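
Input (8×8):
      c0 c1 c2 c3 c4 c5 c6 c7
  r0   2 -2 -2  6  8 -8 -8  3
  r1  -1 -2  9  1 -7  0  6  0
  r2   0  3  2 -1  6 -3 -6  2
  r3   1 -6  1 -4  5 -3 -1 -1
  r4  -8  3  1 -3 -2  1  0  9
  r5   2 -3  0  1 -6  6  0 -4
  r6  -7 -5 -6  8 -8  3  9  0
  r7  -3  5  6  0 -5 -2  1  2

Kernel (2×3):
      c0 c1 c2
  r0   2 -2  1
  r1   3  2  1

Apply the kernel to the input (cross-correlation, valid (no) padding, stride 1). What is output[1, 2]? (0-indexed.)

The receptive field on the input at this output position is [9 1 -7 / 2 -1 6]. Elementwise product with the kernel and sum: 9·2 + 1·-2 + -7·1 + 2·3 + -1·2 + 6·1.

19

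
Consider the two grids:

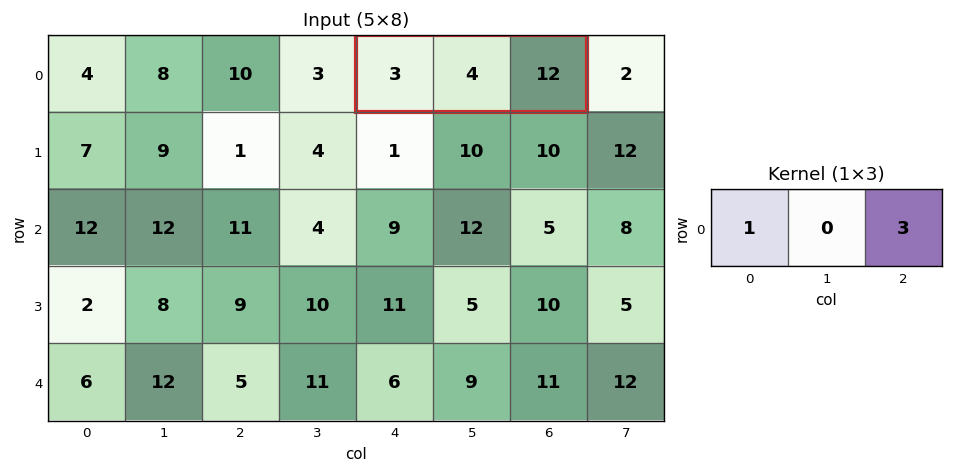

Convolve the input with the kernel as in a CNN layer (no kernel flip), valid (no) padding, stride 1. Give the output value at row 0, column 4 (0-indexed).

39

The receptive field on the input at this output position is [3 4 12]. Elementwise product with the kernel and sum: 3·1 + 12·3.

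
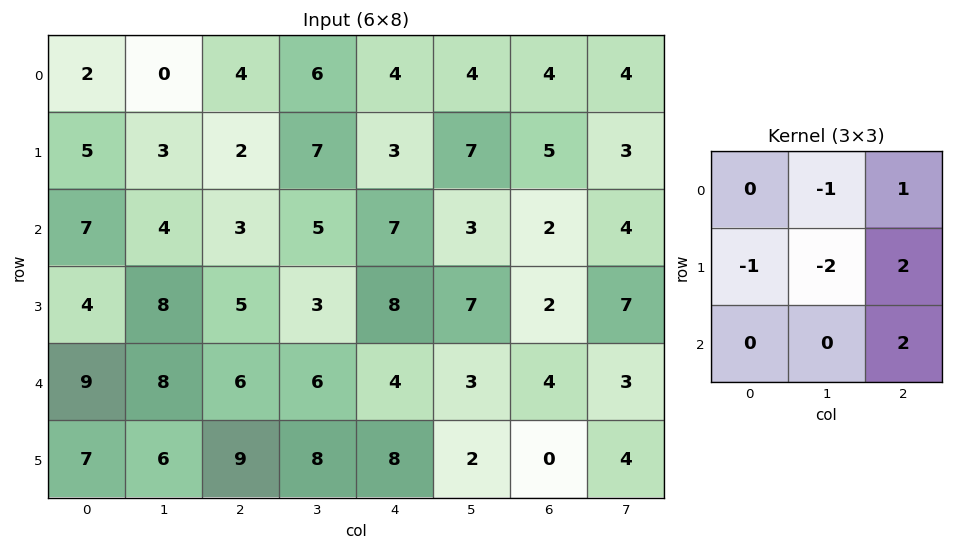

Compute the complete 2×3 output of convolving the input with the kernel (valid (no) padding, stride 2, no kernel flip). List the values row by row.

3 2 -3
1 15 -11

Output[0,0]: The receptive field on the input at this output position is [2 0 4 / 5 3 2 / 7 4 3]. Elementwise product with the kernel and sum: 0·-1 + 4·1 + 5·-1 + 3·-2 + 2·2 + 3·2.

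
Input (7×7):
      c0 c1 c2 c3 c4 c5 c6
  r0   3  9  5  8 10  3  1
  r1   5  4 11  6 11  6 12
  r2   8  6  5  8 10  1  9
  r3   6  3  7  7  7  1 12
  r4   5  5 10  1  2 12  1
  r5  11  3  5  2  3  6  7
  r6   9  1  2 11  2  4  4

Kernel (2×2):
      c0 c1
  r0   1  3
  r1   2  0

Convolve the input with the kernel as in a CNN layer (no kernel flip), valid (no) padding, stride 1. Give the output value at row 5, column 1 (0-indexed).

20

The receptive field on the input at this output position is [3 5 / 1 2]. Elementwise product with the kernel and sum: 3·1 + 5·3 + 1·2.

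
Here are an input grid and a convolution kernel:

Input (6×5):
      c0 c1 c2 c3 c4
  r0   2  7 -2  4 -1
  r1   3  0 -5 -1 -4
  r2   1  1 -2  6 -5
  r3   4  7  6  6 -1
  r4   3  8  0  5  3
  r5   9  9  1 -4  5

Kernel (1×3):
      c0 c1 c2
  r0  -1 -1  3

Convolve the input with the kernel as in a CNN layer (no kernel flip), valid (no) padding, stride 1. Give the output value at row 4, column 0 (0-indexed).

The receptive field on the input at this output position is [3 8 0]. Elementwise product with the kernel and sum: 3·-1 + 8·-1 + 0·3.

-11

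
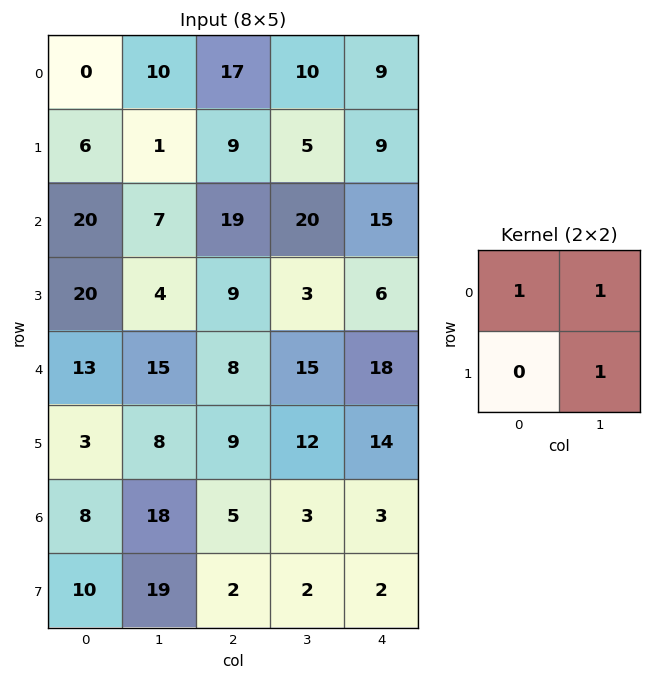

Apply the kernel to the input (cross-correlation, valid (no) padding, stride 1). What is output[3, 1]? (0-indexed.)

The receptive field on the input at this output position is [4 9 / 15 8]. Elementwise product with the kernel and sum: 4·1 + 9·1 + 8·1.

21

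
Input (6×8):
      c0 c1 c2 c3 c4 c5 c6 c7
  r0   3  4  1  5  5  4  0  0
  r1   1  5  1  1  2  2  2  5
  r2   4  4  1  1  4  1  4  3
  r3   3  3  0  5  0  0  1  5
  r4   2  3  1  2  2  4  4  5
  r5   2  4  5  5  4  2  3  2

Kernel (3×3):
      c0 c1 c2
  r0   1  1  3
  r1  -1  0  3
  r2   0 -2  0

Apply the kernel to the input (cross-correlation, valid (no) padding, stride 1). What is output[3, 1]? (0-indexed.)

The receptive field on the input at this output position is [3 0 5 / 3 1 2 / 4 5 5]. Elementwise product with the kernel and sum: 3·1 + 0·1 + 5·3 + 3·-1 + 2·3 + 5·-2.

11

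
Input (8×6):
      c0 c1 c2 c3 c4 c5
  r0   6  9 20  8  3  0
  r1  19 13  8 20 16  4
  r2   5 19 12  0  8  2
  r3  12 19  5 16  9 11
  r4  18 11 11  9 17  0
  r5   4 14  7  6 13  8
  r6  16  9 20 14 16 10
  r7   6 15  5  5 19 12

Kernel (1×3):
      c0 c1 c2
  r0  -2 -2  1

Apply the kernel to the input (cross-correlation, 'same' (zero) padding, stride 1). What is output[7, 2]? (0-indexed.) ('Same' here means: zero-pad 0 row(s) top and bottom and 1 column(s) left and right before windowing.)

The receptive field on the zero-padded input at this output position is [15 5 5]. Elementwise product with the kernel and sum: 15·-2 + 5·-2 + 5·1.

-35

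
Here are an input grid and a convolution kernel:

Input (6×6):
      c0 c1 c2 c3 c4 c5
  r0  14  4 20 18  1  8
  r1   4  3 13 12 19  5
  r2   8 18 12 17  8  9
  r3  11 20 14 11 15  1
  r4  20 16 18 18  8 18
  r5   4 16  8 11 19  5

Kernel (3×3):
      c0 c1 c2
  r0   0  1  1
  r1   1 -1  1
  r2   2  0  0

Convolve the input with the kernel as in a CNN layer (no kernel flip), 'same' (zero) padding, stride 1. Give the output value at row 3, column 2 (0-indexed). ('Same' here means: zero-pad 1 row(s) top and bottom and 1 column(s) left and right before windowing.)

The receptive field on the zero-padded input at this output position is [18 12 17 / 20 14 11 / 16 18 18]. Elementwise product with the kernel and sum: 12·1 + 17·1 + 20·1 + 14·-1 + 11·1 + 16·2.

78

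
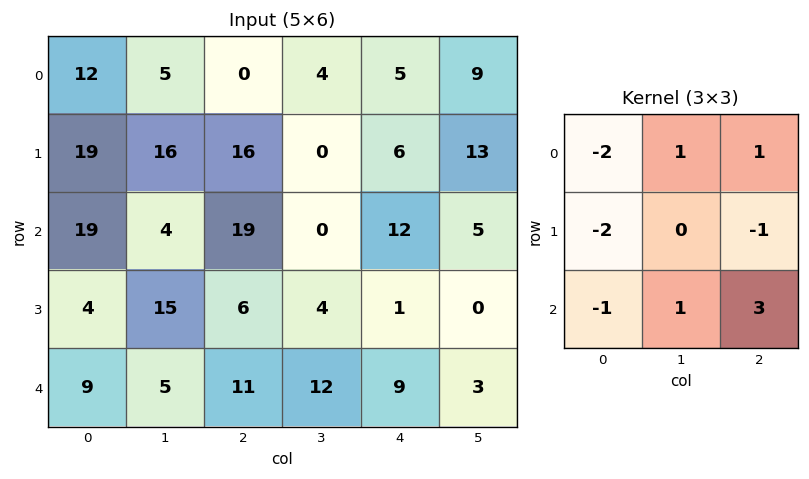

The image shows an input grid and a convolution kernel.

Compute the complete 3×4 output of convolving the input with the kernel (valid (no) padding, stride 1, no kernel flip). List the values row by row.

-31 -23 -12 20
-34 -21 -75 11
0 19 -11 15

Output[0,0]: The receptive field on the input at this output position is [12 5 0 / 19 16 16 / 19 4 19]. Elementwise product with the kernel and sum: 12·-2 + 5·1 + 0·1 + 19·-2 + 16·-1 + 19·-1 + 4·1 + 19·3.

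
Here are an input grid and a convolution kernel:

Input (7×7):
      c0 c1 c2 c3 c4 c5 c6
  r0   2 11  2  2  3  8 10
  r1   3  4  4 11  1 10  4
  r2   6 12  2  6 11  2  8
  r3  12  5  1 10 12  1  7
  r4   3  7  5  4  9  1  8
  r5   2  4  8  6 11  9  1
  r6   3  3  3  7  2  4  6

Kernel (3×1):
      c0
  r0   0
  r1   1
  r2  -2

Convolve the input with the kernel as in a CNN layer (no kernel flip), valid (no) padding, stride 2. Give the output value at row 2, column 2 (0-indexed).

7

The receptive field on the input at this output position is [9 / 11 / 2]. Elementwise product with the kernel and sum: 11·1 + 2·-2.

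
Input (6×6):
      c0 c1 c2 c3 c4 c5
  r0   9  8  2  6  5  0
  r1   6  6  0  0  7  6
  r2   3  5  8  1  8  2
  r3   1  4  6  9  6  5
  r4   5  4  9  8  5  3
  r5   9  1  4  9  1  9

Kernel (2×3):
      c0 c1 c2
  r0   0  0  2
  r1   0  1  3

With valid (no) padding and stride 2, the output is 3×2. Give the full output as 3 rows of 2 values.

10 31
38 43
31 22

Output[0,0]: The receptive field on the input at this output position is [9 8 2 / 6 6 0]. Elementwise product with the kernel and sum: 2·2 + 6·1 + 0·3.
Output[0,1]: The receptive field on the input at this output position is [2 6 5 / 0 0 7]. Elementwise product with the kernel and sum: 5·2 + 0·1 + 7·3.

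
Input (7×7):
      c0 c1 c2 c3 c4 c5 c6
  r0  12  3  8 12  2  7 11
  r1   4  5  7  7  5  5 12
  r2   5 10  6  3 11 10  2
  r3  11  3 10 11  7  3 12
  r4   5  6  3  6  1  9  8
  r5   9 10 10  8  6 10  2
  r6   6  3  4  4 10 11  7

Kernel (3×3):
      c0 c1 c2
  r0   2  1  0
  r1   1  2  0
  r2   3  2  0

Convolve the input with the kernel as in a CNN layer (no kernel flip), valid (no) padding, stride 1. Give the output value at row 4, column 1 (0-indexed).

The receptive field on the input at this output position is [6 3 6 / 10 10 8 / 3 4 4]. Elementwise product with the kernel and sum: 6·2 + 3·1 + 10·1 + 10·2 + 3·3 + 4·2.

62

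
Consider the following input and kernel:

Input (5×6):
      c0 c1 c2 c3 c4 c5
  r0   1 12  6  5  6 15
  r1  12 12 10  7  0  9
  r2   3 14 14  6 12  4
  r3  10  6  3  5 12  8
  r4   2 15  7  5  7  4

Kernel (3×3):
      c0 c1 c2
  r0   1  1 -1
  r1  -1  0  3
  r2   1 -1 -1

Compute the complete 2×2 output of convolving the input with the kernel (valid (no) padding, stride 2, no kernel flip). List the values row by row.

Output[0,0]: The receptive field on the input at this output position is [1 12 6 / 12 12 10 / 3 14 14]. Elementwise product with the kernel and sum: 1·1 + 12·1 + 6·-1 + 12·-1 + 10·3 + 3·1 + 14·-1 + 14·-1.

0 -9
-18 36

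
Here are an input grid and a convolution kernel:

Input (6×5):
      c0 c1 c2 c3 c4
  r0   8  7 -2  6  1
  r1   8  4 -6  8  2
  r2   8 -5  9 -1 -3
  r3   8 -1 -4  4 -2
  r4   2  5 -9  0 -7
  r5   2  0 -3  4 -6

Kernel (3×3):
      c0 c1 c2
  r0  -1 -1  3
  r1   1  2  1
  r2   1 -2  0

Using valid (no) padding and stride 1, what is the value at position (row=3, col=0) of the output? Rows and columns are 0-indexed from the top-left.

The receptive field on the input at this output position is [8 -1 -4 / 2 5 -9 / 2 0 -3]. Elementwise product with the kernel and sum: 8·-1 + -1·-1 + -4·3 + 2·1 + 5·2 + -9·1 + 2·1 + 0·-2.

-14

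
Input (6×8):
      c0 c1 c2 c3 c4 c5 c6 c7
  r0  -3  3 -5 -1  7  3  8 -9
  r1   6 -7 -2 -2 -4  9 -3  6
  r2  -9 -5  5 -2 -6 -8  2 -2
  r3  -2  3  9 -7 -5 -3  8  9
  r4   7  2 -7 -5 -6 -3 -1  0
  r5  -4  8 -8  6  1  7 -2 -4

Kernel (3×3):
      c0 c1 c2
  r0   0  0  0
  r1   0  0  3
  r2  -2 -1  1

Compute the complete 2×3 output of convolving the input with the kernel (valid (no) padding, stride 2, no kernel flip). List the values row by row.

Output[0,0]: The receptive field on the input at this output position is [-3 3 -5 / 6 -7 -2 / -9 -5 5]. Elementwise product with the kernel and sum: -2·3 + -9·-2 + -5·-1 + 5·1.

22 -26 13
4 -2 38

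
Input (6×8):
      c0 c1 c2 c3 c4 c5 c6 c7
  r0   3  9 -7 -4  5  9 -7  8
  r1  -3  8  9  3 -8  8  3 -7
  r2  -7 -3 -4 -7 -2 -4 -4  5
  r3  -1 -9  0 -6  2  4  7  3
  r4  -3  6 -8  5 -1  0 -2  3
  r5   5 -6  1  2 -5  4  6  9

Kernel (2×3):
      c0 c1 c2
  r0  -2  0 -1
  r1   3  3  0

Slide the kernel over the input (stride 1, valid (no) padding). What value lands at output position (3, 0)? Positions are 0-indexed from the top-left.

The receptive field on the input at this output position is [-1 -9 0 / -3 6 -8]. Elementwise product with the kernel and sum: -1·-2 + 0·-1 + -3·3 + 6·3.

11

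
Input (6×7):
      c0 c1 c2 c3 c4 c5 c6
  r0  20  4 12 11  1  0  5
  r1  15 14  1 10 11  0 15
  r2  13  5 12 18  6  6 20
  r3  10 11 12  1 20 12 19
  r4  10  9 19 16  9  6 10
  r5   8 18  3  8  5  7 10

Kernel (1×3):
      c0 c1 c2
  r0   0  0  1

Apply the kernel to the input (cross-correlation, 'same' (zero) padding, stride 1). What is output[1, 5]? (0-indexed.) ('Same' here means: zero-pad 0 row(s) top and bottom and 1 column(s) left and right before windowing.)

The receptive field on the zero-padded input at this output position is [11 0 15]. Elementwise product with the kernel and sum: 15·1.

15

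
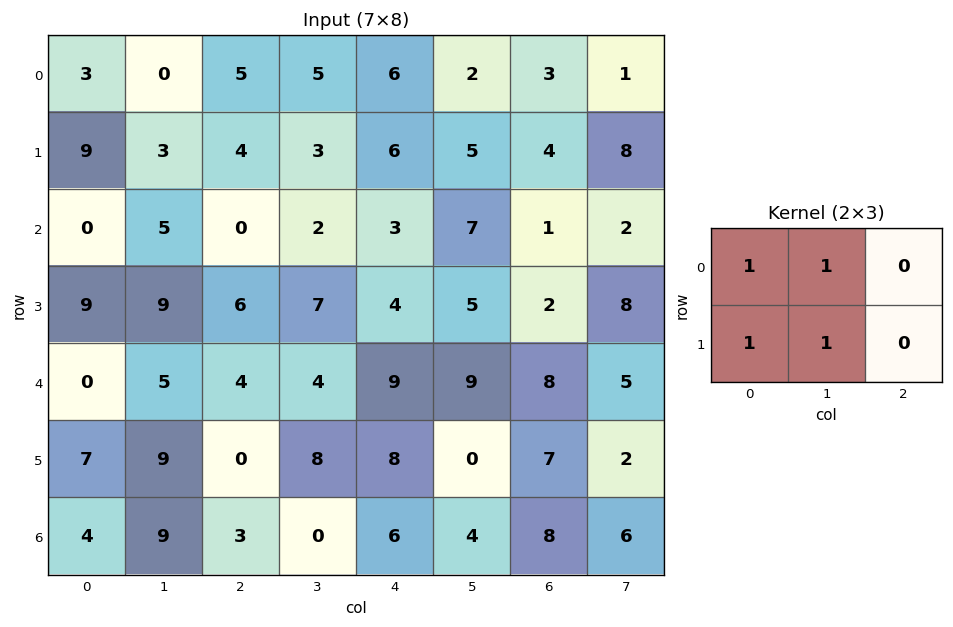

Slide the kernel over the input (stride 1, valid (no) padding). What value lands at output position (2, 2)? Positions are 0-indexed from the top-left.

The receptive field on the input at this output position is [0 2 3 / 6 7 4]. Elementwise product with the kernel and sum: 0·1 + 2·1 + 6·1 + 7·1.

15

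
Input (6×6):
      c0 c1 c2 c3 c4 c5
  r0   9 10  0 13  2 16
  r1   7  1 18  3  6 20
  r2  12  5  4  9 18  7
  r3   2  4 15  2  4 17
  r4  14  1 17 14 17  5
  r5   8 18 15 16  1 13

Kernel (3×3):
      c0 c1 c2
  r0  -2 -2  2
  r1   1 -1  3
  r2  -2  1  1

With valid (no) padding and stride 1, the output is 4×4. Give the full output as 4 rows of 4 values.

Output[0,0]: The receptive field on the input at this output position is [9 10 0 / 7 1 18 / 12 5 4]. Elementwise product with the kernel and sum: 9·-2 + 10·-2 + 0·2 + 7·1 + 1·-1 + 18·3 + 12·-2 + 5·1 + 4·1.
Output[0,1]: The receptive field on the input at this output position is [10 0 13 / 1 18 3 / 5 4 9]. Elementwise product with the kernel and sum: 10·-2 + 0·-2 + 13·2 + 1·1 + 18·-1 + 3·3 + 5·-2 + 4·1 + 9·1.

7 1 30 66
54 5 -5 51
7 24 32 3
99 -13 15 16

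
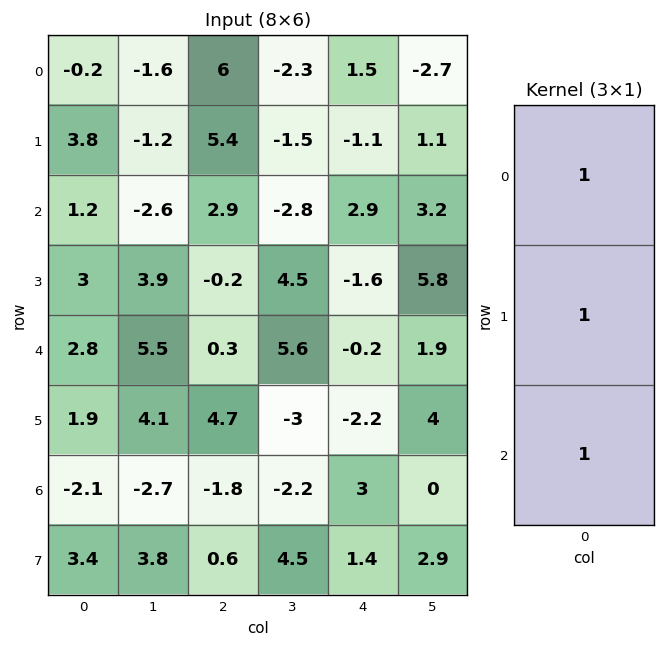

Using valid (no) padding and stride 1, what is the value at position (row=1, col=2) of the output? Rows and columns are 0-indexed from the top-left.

The receptive field on the input at this output position is [5.4 / 2.9 / -0.2]. Elementwise product with the kernel and sum: 5.4·1 + 2.9·1 + -0.2·1.

8.1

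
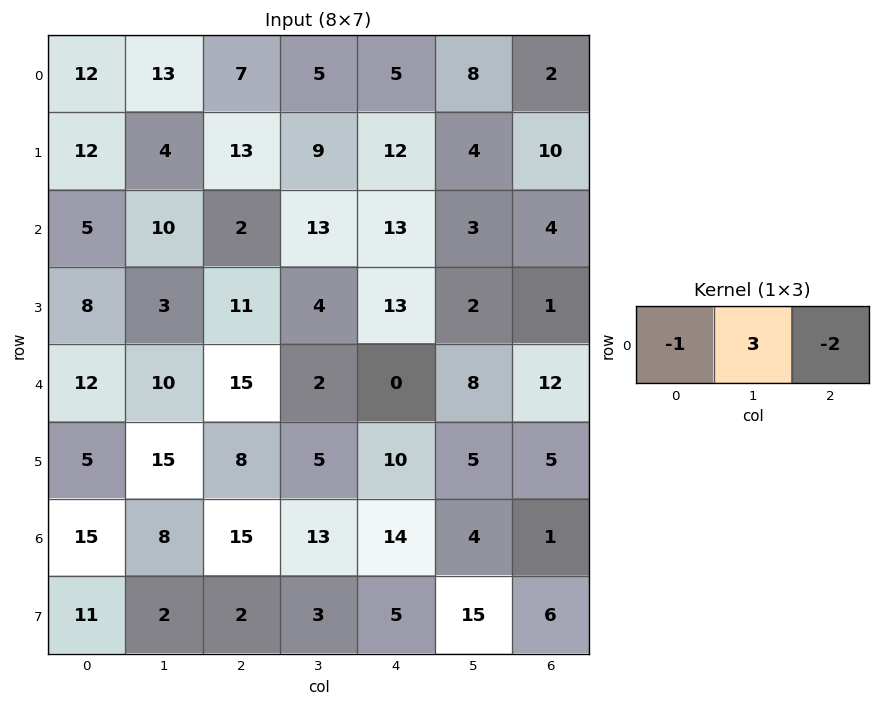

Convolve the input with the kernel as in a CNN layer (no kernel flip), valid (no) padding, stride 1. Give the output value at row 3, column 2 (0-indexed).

The receptive field on the input at this output position is [11 4 13]. Elementwise product with the kernel and sum: 11·-1 + 4·3 + 13·-2.

-25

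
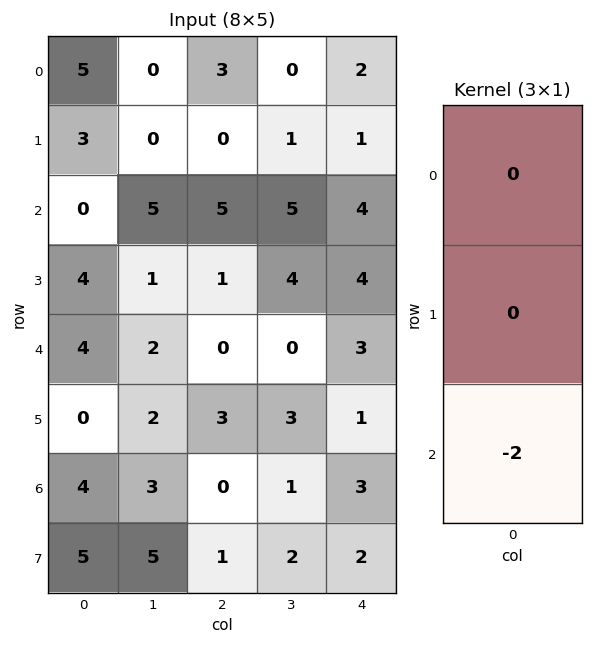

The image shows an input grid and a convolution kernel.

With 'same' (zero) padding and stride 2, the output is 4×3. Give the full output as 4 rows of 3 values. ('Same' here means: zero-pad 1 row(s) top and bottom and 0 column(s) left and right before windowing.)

Output[0,0]: The receptive field on the zero-padded input at this output position is [0 / 5 / 3]. Elementwise product with the kernel and sum: 3·-2.

-6 0 -2
-8 -2 -8
0 -6 -2
-10 -2 -4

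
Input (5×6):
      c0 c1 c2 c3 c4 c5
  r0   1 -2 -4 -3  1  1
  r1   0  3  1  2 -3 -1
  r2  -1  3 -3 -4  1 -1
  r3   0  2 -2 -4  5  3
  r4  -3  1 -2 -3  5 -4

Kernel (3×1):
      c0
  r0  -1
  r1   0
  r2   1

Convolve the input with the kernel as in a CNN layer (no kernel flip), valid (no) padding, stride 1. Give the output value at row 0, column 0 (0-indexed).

-2

The receptive field on the input at this output position is [1 / 0 / -1]. Elementwise product with the kernel and sum: 1·-1 + -1·1.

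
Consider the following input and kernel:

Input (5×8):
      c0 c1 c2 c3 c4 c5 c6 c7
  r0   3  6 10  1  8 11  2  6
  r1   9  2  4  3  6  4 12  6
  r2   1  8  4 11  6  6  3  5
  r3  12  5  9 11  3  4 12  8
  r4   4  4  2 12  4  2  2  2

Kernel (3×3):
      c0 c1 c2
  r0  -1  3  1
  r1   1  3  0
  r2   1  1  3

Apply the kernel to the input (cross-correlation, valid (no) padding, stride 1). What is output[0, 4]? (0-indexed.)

The receptive field on the input at this output position is [8 11 2 / 6 4 12 / 6 6 3]. Elementwise product with the kernel and sum: 8·-1 + 11·3 + 2·1 + 6·1 + 4·3 + 6·1 + 6·1 + 3·3.

66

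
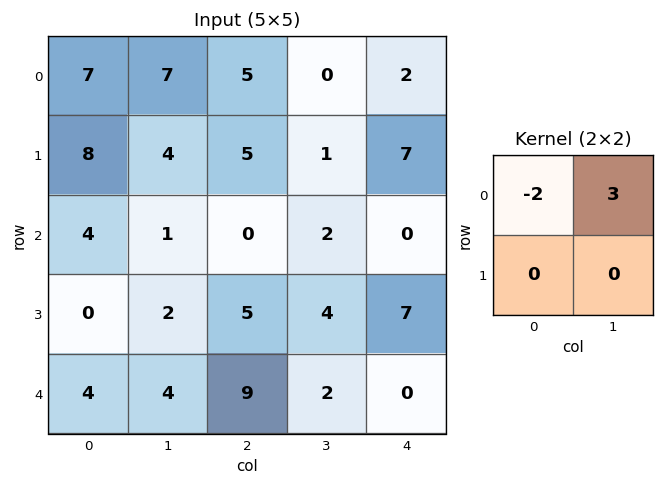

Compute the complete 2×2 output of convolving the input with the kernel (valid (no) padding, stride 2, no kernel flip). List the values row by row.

7 -10
-5 6

Output[0,0]: The receptive field on the input at this output position is [7 7 / 8 4]. Elementwise product with the kernel and sum: 7·-2 + 7·3.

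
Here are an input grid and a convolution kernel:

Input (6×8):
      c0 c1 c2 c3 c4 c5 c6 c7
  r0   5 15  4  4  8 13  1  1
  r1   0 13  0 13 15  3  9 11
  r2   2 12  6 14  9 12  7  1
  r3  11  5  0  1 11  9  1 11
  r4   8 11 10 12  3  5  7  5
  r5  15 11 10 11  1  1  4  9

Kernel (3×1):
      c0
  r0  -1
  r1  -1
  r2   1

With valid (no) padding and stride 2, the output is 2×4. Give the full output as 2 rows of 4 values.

Output[0,0]: The receptive field on the input at this output position is [5 / 0 / 2]. Elementwise product with the kernel and sum: 5·-1 + 0·-1 + 2·1.
Output[0,1]: The receptive field on the input at this output position is [4 / 0 / 6]. Elementwise product with the kernel and sum: 4·-1 + 0·-1 + 6·1.

-3 2 -14 -3
-5 4 -17 -1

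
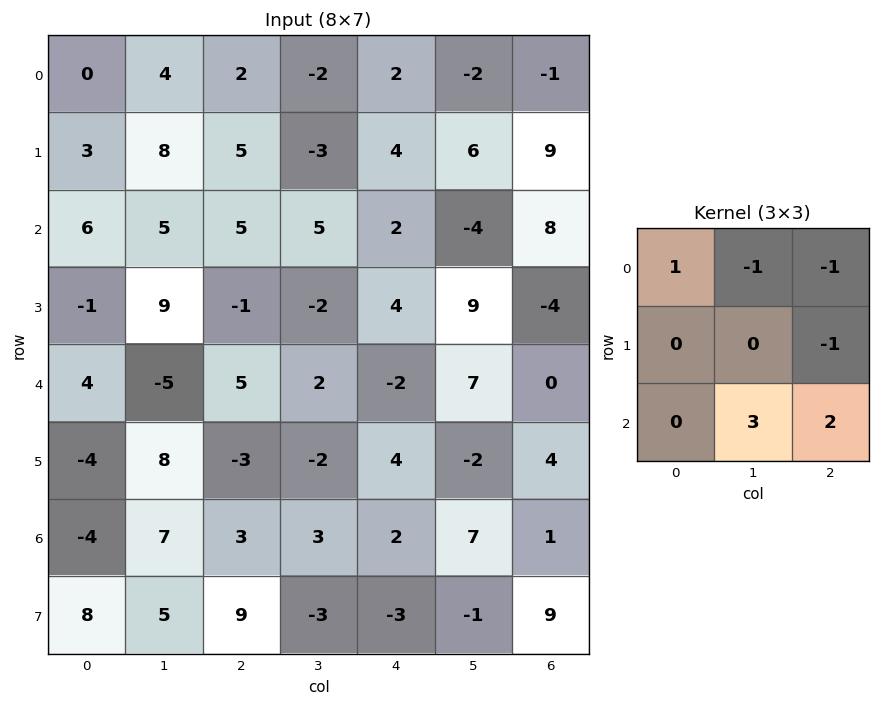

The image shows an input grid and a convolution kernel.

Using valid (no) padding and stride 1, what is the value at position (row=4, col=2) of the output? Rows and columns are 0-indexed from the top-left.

14

The receptive field on the input at this output position is [5 2 -2 / -3 -2 4 / 3 3 2]. Elementwise product with the kernel and sum: 5·1 + 2·-1 + -2·-1 + 4·-1 + 3·3 + 2·2.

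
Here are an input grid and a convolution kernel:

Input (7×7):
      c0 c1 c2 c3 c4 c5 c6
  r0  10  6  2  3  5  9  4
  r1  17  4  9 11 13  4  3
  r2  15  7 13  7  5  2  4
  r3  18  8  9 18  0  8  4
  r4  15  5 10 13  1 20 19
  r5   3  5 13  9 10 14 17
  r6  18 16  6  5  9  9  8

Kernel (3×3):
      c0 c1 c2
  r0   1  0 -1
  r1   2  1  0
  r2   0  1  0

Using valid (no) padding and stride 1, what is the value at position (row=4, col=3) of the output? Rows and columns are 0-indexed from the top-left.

30

The receptive field on the input at this output position is [13 1 20 / 9 10 14 / 5 9 9]. Elementwise product with the kernel and sum: 13·1 + 20·-1 + 9·2 + 10·1 + 9·1.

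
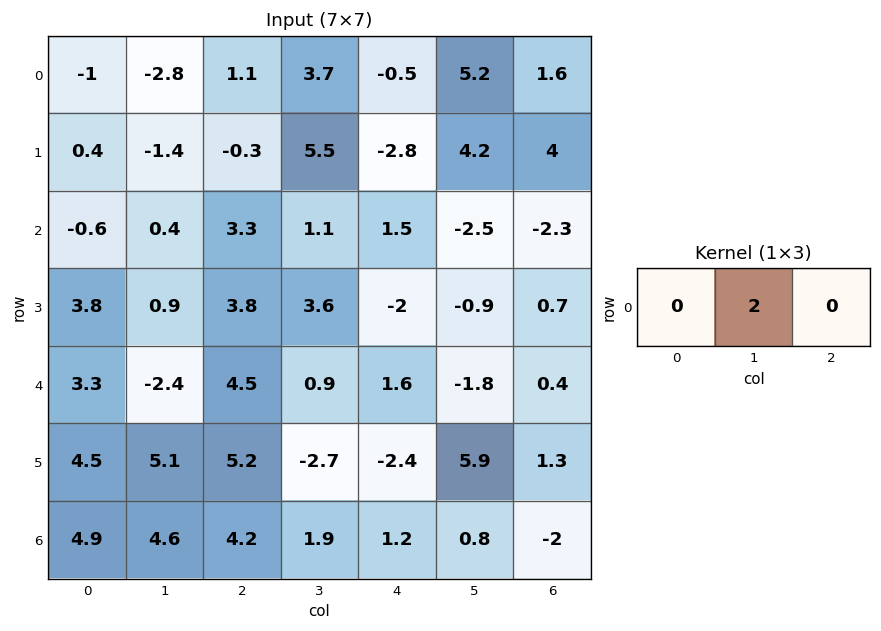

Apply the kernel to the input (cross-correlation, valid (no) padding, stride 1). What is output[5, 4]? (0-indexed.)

11.8

The receptive field on the input at this output position is [-2.4 5.9 1.3]. Elementwise product with the kernel and sum: 5.9·2.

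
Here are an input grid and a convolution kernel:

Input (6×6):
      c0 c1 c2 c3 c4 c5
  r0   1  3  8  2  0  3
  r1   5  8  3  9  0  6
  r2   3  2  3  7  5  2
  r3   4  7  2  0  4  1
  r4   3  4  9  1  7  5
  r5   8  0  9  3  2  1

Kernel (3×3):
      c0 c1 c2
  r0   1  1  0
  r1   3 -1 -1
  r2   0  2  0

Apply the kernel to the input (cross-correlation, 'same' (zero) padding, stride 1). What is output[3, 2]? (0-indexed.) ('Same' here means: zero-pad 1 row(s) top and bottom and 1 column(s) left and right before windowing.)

The receptive field on the zero-padded input at this output position is [2 3 7 / 7 2 0 / 4 9 1]. Elementwise product with the kernel and sum: 2·1 + 3·1 + 7·3 + 2·-1 + 0·-1 + 9·2.

42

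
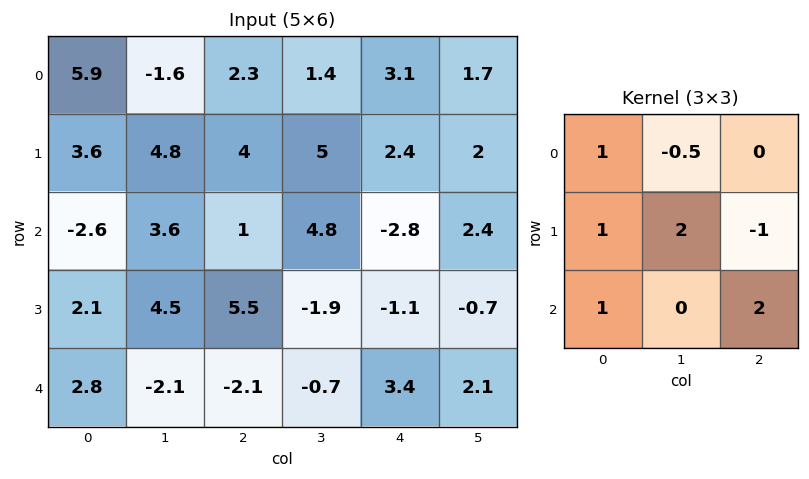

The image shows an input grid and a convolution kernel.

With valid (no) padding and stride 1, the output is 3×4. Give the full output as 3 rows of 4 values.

Output[0,0]: The receptive field on the input at this output position is [5.9 -1.6 2.3 / 3.6 4.8 4 / -2.6 3.6 1]. Elementwise product with the kernel and sum: 5.9·1 + -1.6·-0.5 + 3.6·1 + 4.8·2 + 4·-1 + -2.6·1 + 1·2.
Output[0,1]: The receptive field on the input at this output position is [-1.6 2.3 1.4 / 4.8 4 5 / 3.6 1 4.8]. Elementwise product with the kernel and sum: -1.6·1 + 2.3·-0.5 + 4.8·1 + 4·2 + 5·-1 + 3.6·1 + 4.8·2.

15.3 18.25 8.6 17.25
17.9 4.3 18.2 -2.7
-0.2 17 6.1 6.3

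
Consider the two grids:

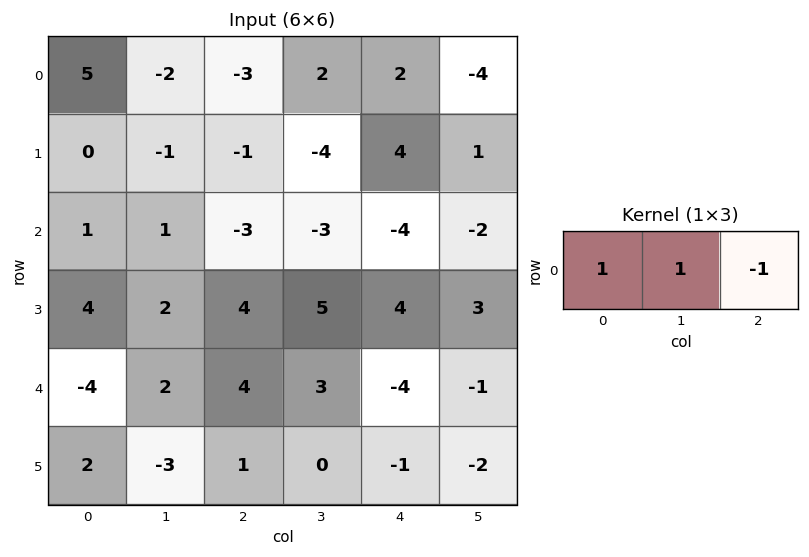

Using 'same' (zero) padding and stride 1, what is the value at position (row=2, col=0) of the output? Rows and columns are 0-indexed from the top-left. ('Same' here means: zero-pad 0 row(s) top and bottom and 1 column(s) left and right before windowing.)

The receptive field on the zero-padded input at this output position is [0 1 1]. Elementwise product with the kernel and sum: 0·1 + 1·1 + 1·-1.

0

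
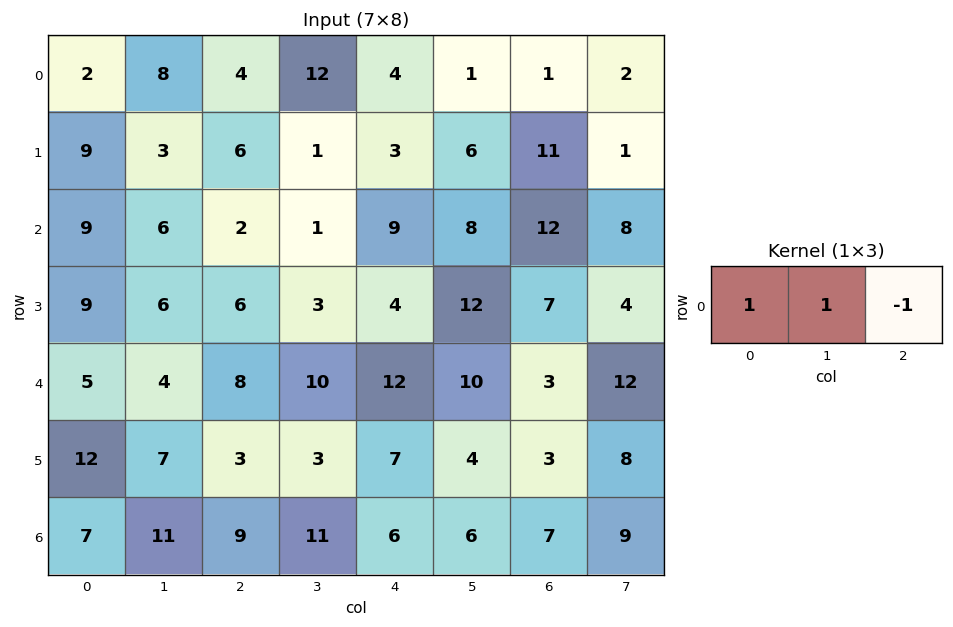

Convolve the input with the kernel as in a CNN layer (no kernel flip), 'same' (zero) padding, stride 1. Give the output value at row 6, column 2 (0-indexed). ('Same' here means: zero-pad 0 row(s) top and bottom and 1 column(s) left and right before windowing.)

The receptive field on the zero-padded input at this output position is [11 9 11]. Elementwise product with the kernel and sum: 11·1 + 9·1 + 11·-1.

9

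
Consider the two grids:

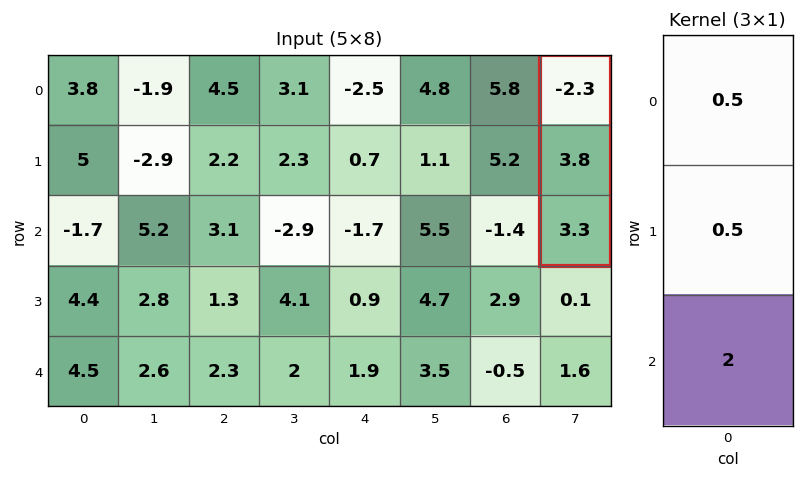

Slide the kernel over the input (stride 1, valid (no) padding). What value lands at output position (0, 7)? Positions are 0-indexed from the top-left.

The receptive field on the input at this output position is [-2.3 / 3.8 / 3.3]. Elementwise product with the kernel and sum: -2.3·0.5 + 3.8·0.5 + 3.3·2.

7.35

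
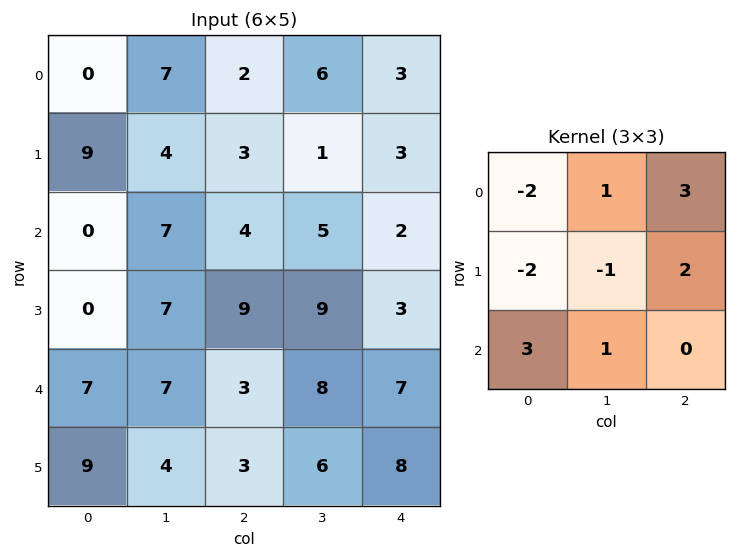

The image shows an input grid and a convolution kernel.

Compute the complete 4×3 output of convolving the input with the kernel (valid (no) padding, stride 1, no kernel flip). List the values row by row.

4 22 27
3 20 31
58 24 -1
50 36 15

Output[0,0]: The receptive field on the input at this output position is [0 7 2 / 9 4 3 / 0 7 4]. Elementwise product with the kernel and sum: 0·-2 + 7·1 + 2·3 + 9·-2 + 4·-1 + 3·2 + 0·3 + 7·1.
Output[0,1]: The receptive field on the input at this output position is [7 2 6 / 4 3 1 / 7 4 5]. Elementwise product with the kernel and sum: 7·-2 + 2·1 + 6·3 + 4·-2 + 3·-1 + 1·2 + 7·3 + 4·1.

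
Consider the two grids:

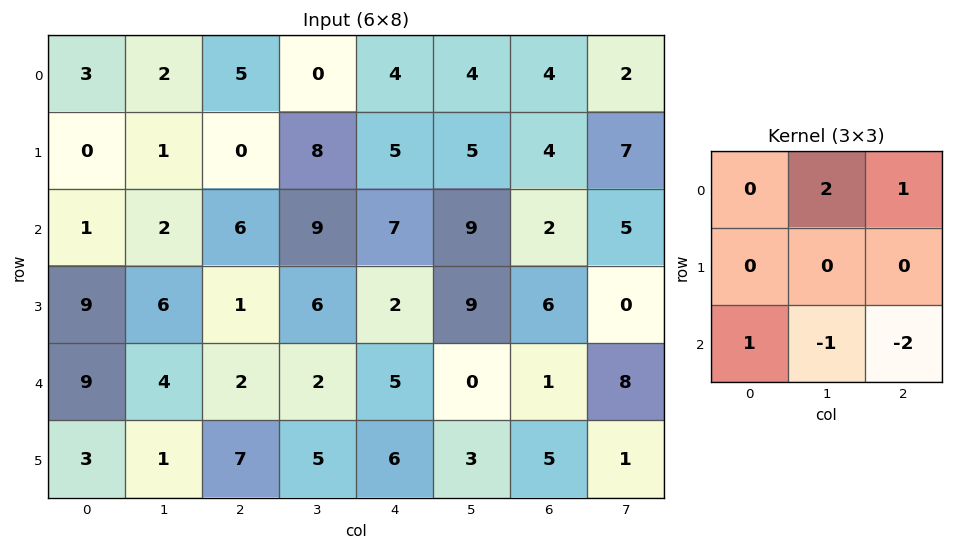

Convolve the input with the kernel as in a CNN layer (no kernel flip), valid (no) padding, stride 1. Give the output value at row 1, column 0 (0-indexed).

The receptive field on the input at this output position is [0 1 0 / 1 2 6 / 9 6 1]. Elementwise product with the kernel and sum: 1·2 + 0·1 + 9·1 + 6·-1 + 1·-2.

3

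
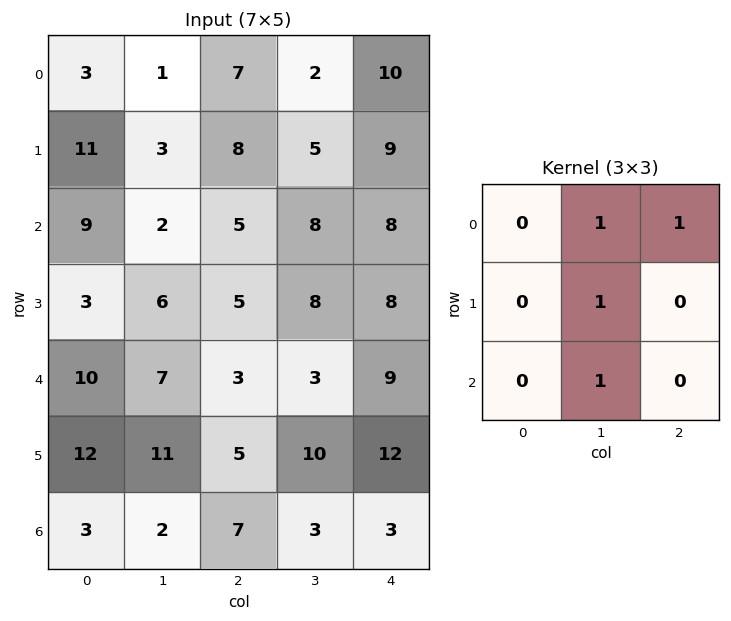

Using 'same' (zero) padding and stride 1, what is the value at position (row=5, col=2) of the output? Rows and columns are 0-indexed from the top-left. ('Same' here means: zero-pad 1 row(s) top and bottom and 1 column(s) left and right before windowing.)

The receptive field on the zero-padded input at this output position is [7 3 3 / 11 5 10 / 2 7 3]. Elementwise product with the kernel and sum: 3·1 + 3·1 + 5·1 + 7·1.

18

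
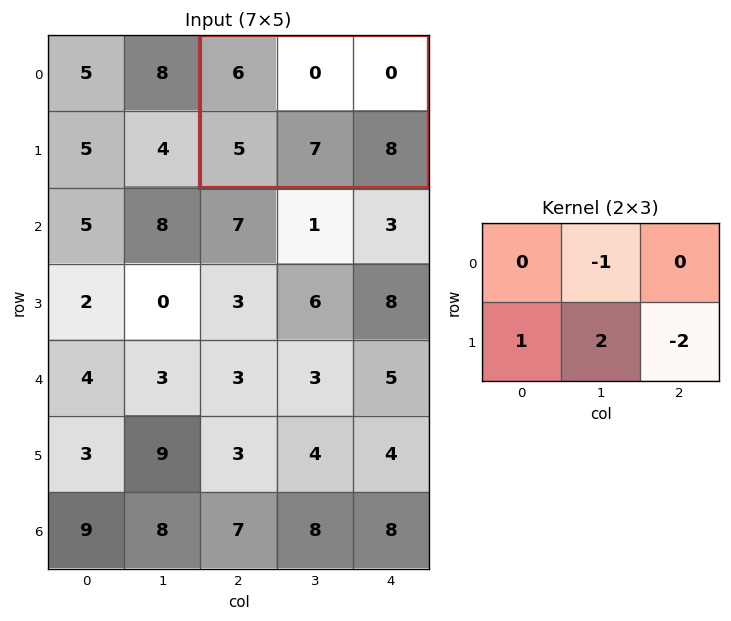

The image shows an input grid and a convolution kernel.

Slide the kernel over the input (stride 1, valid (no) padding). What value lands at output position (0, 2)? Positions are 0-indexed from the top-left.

The receptive field on the input at this output position is [6 0 0 / 5 7 8]. Elementwise product with the kernel and sum: 0·-1 + 5·1 + 7·2 + 8·-2.

3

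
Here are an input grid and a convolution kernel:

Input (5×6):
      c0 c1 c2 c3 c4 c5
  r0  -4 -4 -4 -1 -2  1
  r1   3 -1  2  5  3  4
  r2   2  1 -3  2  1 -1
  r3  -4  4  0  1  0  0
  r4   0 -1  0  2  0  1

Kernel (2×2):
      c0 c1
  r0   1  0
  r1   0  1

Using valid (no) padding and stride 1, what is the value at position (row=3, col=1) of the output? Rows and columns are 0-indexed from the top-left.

4

The receptive field on the input at this output position is [4 0 / -1 0]. Elementwise product with the kernel and sum: 4·1 + 0·1.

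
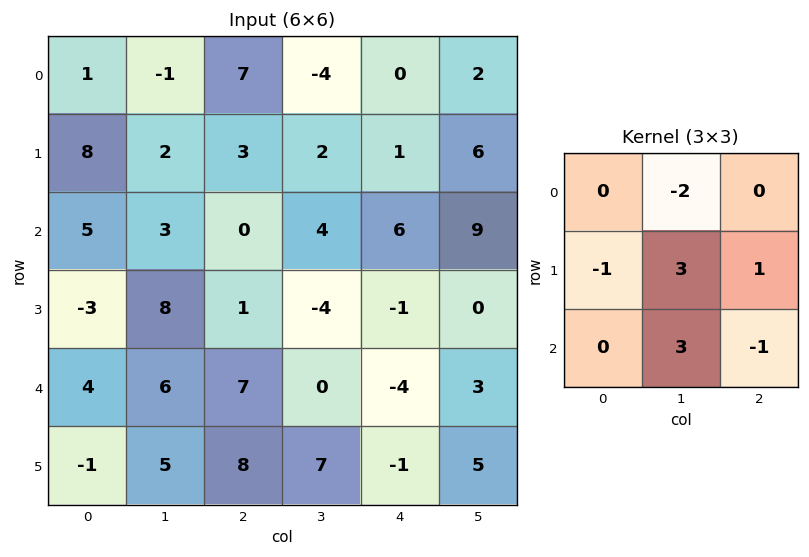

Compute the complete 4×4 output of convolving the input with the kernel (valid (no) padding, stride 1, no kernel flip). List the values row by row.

Output[0,0]: The receptive field on the input at this output position is [1 -1 7 / 8 2 3 / 5 3 0]. Elementwise product with the kernel and sum: -1·-2 + 8·-1 + 2·3 + 3·1 + 3·3 + 0·-1.

12 -9 18 16
23 2 3 18
33 12 -18 -26
12 30 19 -15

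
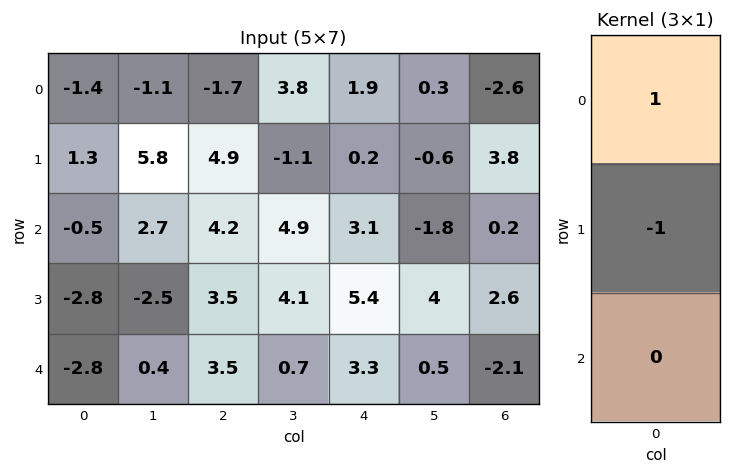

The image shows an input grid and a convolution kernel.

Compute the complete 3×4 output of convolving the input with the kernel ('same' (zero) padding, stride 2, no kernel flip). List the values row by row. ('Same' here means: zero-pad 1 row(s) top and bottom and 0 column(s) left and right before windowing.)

1.4 1.7 -1.9 2.6
1.8 0.7 -2.9 3.6
0 0 2.1 4.7

Output[0,0]: The receptive field on the zero-padded input at this output position is [0 / -1.4 / 1.3]. Elementwise product with the kernel and sum: 0·1 + -1.4·-1.
Output[0,1]: The receptive field on the zero-padded input at this output position is [0 / -1.7 / 4.9]. Elementwise product with the kernel and sum: 0·1 + -1.7·-1.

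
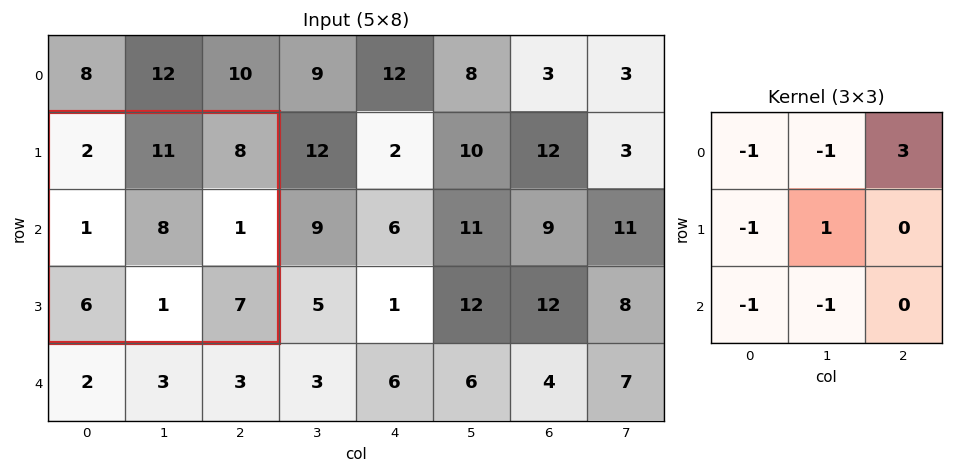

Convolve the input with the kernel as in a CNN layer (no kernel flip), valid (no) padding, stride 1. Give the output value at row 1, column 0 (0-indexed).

11

The receptive field on the input at this output position is [2 11 8 / 1 8 1 / 6 1 7]. Elementwise product with the kernel and sum: 2·-1 + 11·-1 + 8·3 + 1·-1 + 8·1 + 6·-1 + 1·-1.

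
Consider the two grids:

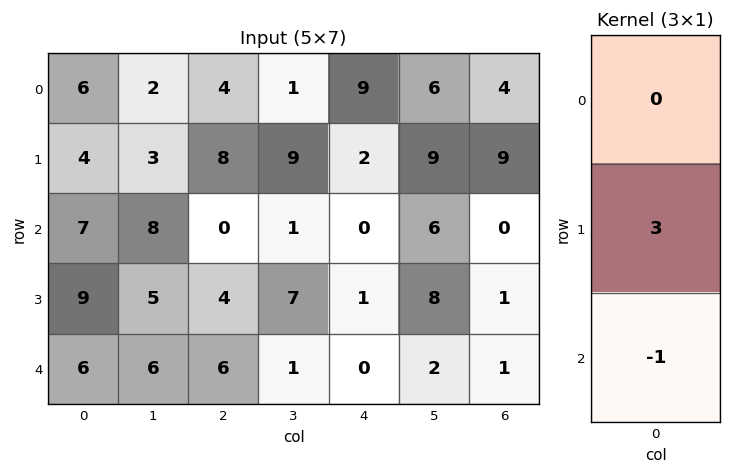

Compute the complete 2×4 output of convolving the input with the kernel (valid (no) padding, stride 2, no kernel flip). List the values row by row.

5 24 6 27
21 6 3 2

Output[0,0]: The receptive field on the input at this output position is [6 / 4 / 7]. Elementwise product with the kernel and sum: 4·3 + 7·-1.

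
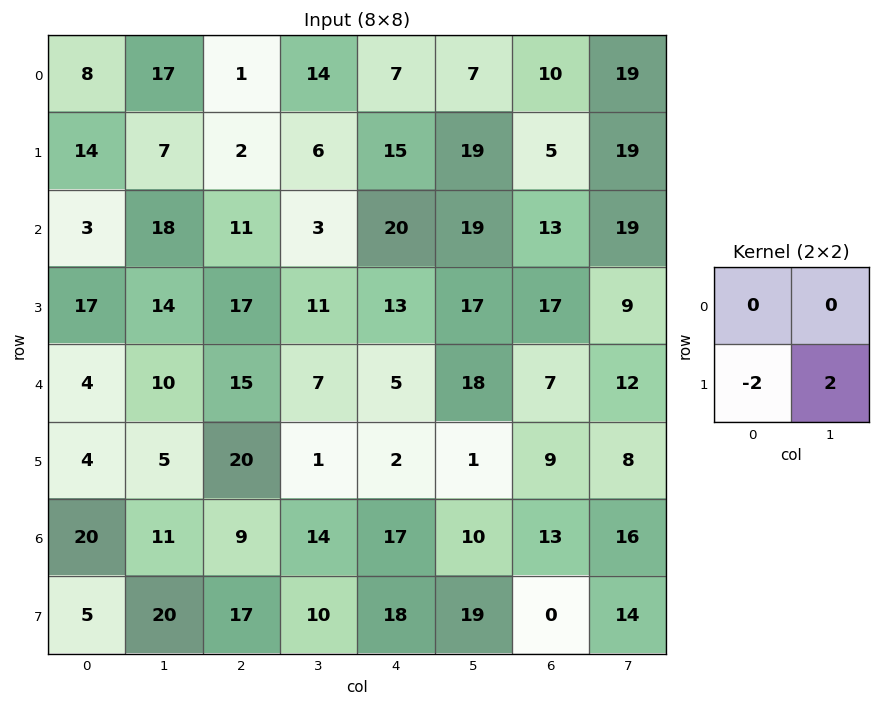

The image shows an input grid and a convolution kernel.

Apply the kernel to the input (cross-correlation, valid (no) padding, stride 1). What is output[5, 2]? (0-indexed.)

10

The receptive field on the input at this output position is [20 1 / 9 14]. Elementwise product with the kernel and sum: 9·-2 + 14·2.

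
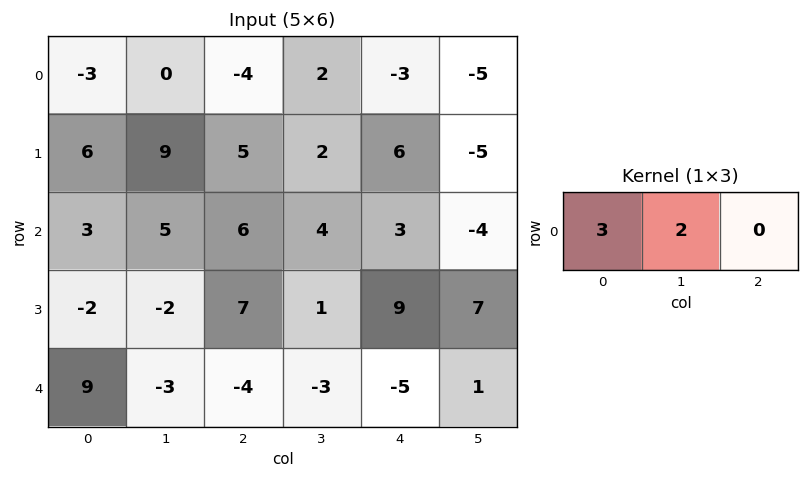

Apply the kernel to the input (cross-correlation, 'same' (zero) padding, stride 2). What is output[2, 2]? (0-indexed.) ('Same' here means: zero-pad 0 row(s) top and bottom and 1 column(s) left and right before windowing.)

The receptive field on the zero-padded input at this output position is [-3 -5 1]. Elementwise product with the kernel and sum: -3·3 + -5·2.

-19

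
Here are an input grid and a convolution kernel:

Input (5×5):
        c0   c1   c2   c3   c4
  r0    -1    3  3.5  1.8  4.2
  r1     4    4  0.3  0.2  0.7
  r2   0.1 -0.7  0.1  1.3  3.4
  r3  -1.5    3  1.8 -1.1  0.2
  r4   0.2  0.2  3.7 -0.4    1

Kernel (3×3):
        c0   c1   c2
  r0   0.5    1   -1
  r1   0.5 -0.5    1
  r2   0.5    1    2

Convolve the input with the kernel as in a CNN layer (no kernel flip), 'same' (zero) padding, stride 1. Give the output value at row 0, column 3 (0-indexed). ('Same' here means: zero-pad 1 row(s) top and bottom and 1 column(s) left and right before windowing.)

6.8

The receptive field on the zero-padded input at this output position is [0 0 0 / 3.5 1.8 4.2 / 0.3 0.2 0.7]. Elementwise product with the kernel and sum: 0·0.5 + 0·1 + 0·-1 + 3.5·0.5 + 1.8·-0.5 + 4.2·1 + 0.3·0.5 + 0.2·1 + 0.7·2.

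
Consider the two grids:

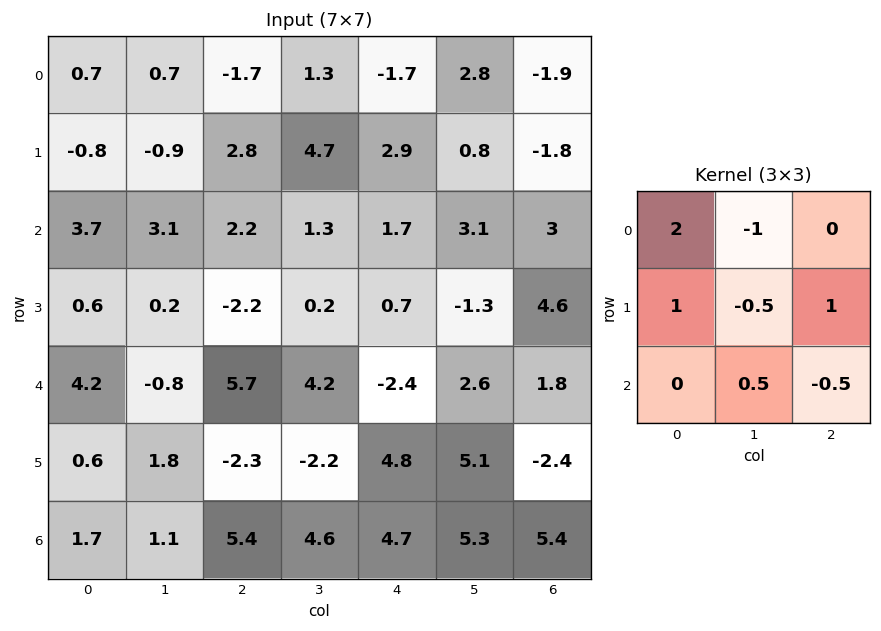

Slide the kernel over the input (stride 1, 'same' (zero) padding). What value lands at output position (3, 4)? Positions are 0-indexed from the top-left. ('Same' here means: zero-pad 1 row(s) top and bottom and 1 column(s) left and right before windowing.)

The receptive field on the zero-padded input at this output position is [1.3 1.7 3.1 / 0.2 0.7 -1.3 / 4.2 -2.4 2.6]. Elementwise product with the kernel and sum: 1.3·2 + 1.7·-1 + 0.2·1 + 0.7·-0.5 + -1.3·1 + -2.4·0.5 + 2.6·-0.5.

-3.05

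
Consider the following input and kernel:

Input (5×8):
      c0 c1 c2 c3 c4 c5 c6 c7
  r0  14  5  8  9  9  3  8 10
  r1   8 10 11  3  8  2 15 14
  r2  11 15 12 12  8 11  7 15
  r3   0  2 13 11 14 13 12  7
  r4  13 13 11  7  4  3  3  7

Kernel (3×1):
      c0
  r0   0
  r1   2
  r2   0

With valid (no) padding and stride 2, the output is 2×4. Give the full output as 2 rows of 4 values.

16 22 16 30
0 26 28 24

Output[0,0]: The receptive field on the input at this output position is [14 / 8 / 11]. Elementwise product with the kernel and sum: 8·2.
Output[0,1]: The receptive field on the input at this output position is [8 / 11 / 12]. Elementwise product with the kernel and sum: 11·2.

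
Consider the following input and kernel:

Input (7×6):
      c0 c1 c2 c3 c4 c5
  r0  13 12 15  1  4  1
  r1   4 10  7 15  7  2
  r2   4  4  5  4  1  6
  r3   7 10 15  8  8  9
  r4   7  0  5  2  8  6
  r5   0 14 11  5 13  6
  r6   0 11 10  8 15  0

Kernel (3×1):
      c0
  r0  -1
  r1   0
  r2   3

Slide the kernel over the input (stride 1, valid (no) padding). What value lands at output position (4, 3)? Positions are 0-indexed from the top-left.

The receptive field on the input at this output position is [2 / 5 / 8]. Elementwise product with the kernel and sum: 2·-1 + 8·3.

22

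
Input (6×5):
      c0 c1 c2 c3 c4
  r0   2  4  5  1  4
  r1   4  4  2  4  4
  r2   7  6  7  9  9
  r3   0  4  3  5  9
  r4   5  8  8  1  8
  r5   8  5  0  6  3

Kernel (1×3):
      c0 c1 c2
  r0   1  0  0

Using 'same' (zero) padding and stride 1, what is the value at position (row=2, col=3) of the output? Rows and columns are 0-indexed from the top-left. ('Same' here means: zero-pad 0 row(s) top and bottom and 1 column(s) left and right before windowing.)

7

The receptive field on the zero-padded input at this output position is [7 9 9]. Elementwise product with the kernel and sum: 7·1.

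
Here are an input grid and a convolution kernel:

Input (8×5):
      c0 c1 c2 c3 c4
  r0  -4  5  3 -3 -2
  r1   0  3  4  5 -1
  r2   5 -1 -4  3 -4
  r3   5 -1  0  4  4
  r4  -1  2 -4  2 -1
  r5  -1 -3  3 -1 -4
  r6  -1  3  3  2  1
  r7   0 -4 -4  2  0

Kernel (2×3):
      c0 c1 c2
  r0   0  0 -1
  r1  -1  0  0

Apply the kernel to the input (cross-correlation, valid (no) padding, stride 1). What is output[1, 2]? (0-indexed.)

The receptive field on the input at this output position is [4 5 -1 / -4 3 -4]. Elementwise product with the kernel and sum: -1·-1 + -4·-1.

5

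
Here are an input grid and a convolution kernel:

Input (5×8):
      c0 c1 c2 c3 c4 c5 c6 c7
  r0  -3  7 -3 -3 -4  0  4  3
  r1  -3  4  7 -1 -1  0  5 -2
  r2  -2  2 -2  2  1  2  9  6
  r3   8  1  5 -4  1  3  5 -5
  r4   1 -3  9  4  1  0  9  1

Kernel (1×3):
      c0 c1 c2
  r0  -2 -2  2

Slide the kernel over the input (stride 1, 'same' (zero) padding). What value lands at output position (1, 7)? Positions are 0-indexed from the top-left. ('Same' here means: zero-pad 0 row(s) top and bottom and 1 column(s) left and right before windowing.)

-6

The receptive field on the zero-padded input at this output position is [5 -2 0]. Elementwise product with the kernel and sum: 5·-2 + -2·-2 + 0·2.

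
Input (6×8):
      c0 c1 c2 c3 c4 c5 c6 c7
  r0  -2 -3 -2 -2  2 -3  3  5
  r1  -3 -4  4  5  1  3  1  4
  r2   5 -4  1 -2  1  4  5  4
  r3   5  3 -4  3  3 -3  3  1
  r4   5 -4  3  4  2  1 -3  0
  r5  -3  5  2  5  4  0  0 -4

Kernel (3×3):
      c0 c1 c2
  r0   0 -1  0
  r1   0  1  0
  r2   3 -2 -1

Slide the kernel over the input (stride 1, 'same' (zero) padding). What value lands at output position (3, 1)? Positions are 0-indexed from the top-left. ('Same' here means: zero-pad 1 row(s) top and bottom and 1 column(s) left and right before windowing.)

27

The receptive field on the zero-padded input at this output position is [5 -4 1 / 5 3 -4 / 5 -4 3]. Elementwise product with the kernel and sum: -4·-1 + 3·1 + 5·3 + -4·-2 + 3·-1.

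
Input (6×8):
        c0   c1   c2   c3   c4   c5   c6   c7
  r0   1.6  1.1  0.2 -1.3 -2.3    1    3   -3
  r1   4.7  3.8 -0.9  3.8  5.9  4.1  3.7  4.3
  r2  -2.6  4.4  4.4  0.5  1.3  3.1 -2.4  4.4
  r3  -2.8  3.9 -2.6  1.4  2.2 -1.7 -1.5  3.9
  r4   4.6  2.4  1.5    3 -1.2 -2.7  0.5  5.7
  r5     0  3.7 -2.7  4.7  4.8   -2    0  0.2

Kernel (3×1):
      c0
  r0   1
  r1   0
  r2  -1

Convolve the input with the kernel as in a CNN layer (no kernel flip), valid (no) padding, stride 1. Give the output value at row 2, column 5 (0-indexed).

The receptive field on the input at this output position is [3.1 / -1.7 / -2.7]. Elementwise product with the kernel and sum: 3.1·1 + -2.7·-1.

5.8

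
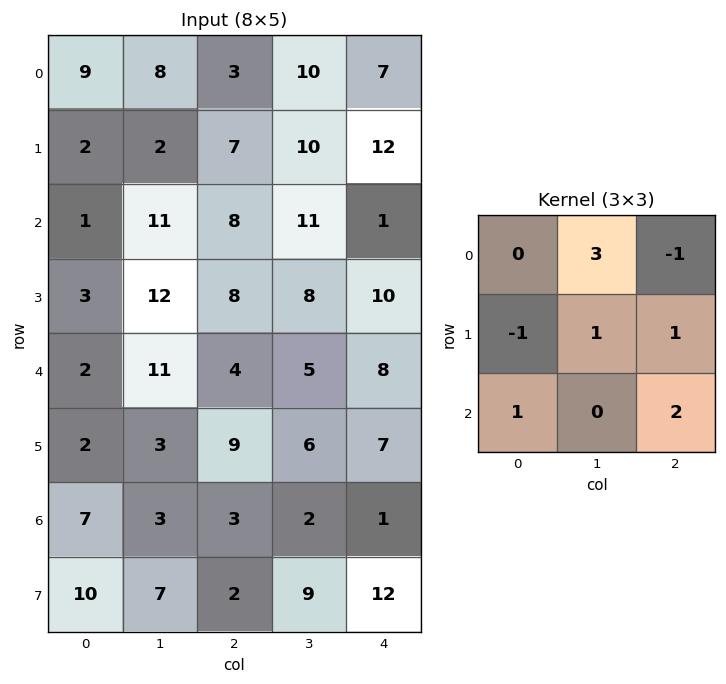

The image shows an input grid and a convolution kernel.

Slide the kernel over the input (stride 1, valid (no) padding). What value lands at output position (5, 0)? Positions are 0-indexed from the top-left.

13

The receptive field on the input at this output position is [2 3 9 / 7 3 3 / 10 7 2]. Elementwise product with the kernel and sum: 3·3 + 9·-1 + 7·-1 + 3·1 + 3·1 + 10·1 + 2·2.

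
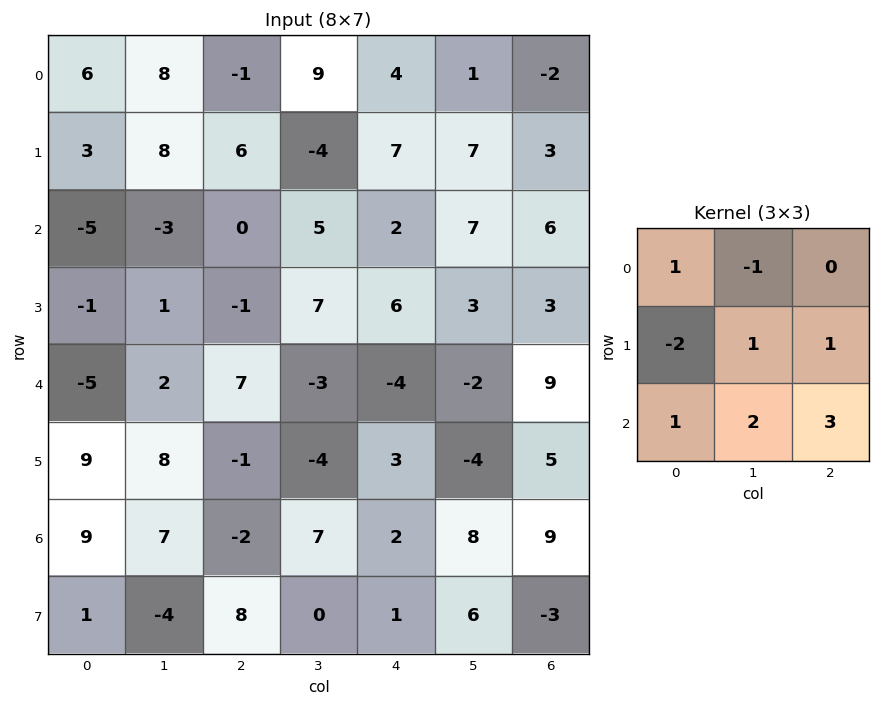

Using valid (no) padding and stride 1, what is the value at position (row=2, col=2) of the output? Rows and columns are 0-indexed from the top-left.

The receptive field on the input at this output position is [0 5 2 / -1 7 6 / 7 -3 -4]. Elementwise product with the kernel and sum: 0·1 + 5·-1 + -1·-2 + 7·1 + 6·1 + 7·1 + -3·2 + -4·3.

-1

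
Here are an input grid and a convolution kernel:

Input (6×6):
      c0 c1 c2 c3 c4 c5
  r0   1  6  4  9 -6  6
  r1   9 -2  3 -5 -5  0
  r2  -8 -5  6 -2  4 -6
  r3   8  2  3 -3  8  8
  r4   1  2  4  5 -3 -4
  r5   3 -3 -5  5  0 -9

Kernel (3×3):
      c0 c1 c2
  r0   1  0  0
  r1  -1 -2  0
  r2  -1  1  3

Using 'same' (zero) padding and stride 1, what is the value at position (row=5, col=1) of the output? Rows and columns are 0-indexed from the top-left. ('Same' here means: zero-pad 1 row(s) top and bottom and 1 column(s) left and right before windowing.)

The receptive field on the zero-padded input at this output position is [1 2 4 / 3 -3 -5 / 0 0 0]. Elementwise product with the kernel and sum: 1·1 + 3·-1 + -3·-2 + 0·-1 + 0·1 + 0·3.

4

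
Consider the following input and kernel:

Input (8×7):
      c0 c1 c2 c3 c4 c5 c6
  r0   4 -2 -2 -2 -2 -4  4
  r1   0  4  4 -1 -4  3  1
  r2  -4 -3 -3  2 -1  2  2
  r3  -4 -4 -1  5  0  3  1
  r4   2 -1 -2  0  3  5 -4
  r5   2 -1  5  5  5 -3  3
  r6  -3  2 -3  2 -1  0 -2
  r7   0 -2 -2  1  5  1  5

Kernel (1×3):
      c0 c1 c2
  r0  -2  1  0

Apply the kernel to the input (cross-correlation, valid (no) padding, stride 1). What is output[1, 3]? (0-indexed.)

The receptive field on the input at this output position is [-1 -4 3]. Elementwise product with the kernel and sum: -1·-2 + -4·1.

-2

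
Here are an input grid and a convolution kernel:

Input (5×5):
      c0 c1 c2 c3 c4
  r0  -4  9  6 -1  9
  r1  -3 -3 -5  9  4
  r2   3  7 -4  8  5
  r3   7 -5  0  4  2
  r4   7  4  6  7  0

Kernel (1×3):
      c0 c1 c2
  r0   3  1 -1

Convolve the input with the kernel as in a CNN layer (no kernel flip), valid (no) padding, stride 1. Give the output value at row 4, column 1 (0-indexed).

11

The receptive field on the input at this output position is [4 6 7]. Elementwise product with the kernel and sum: 4·3 + 6·1 + 7·-1.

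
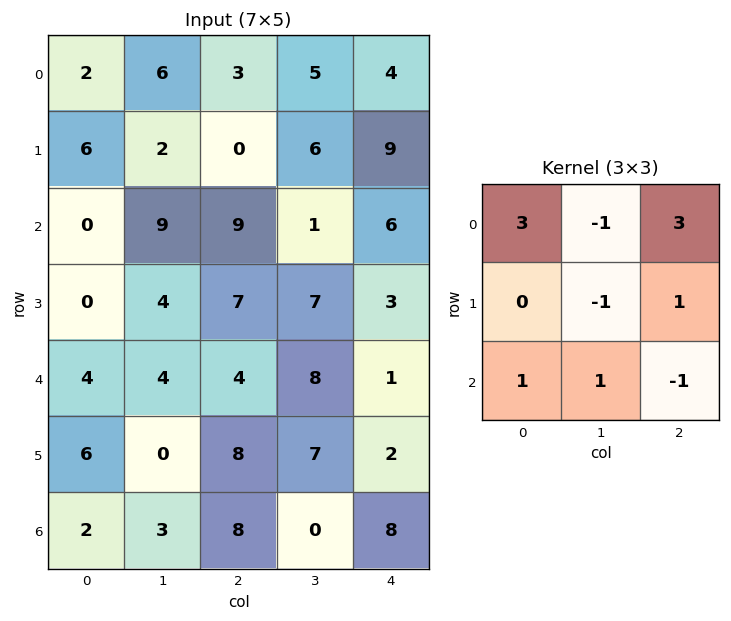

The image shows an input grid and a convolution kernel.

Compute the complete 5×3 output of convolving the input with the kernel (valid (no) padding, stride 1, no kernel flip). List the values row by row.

Output[0,0]: The receptive field on the input at this output position is [2 6 3 / 6 2 0 / 0 9 9]. Elementwise product with the kernel and sum: 2·3 + 6·-1 + 3·3 + 2·-1 + 0·1 + 0·1 + 9·1 + 9·-1.
Output[0,1]: The receptive field on the input at this output position is [6 3 5 / 2 0 6 / 9 9 1]. Elementwise product with the kernel and sum: 6·3 + 3·-1 + 5·3 + 0·-1 + 6·1 + 9·1 + 9·1 + 1·-1.

7 53 23
13 20 37
25 21 51
15 31 29
25 42 2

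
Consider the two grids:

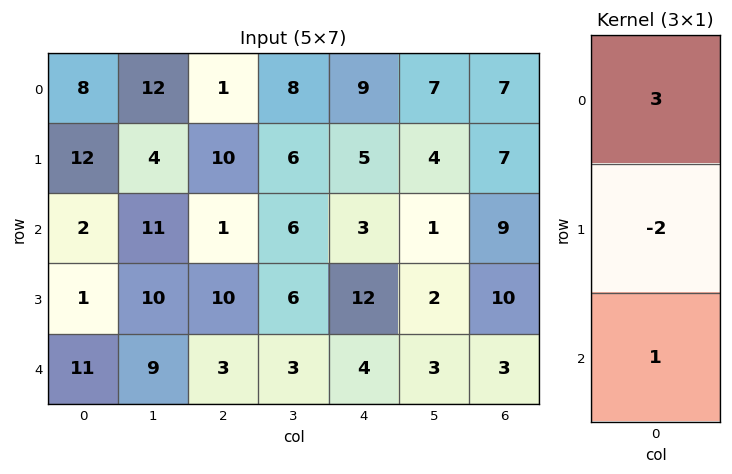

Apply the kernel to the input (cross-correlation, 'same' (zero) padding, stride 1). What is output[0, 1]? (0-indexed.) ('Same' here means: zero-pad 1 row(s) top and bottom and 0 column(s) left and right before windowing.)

-20

The receptive field on the zero-padded input at this output position is [0 / 12 / 4]. Elementwise product with the kernel and sum: 0·3 + 12·-2 + 4·1.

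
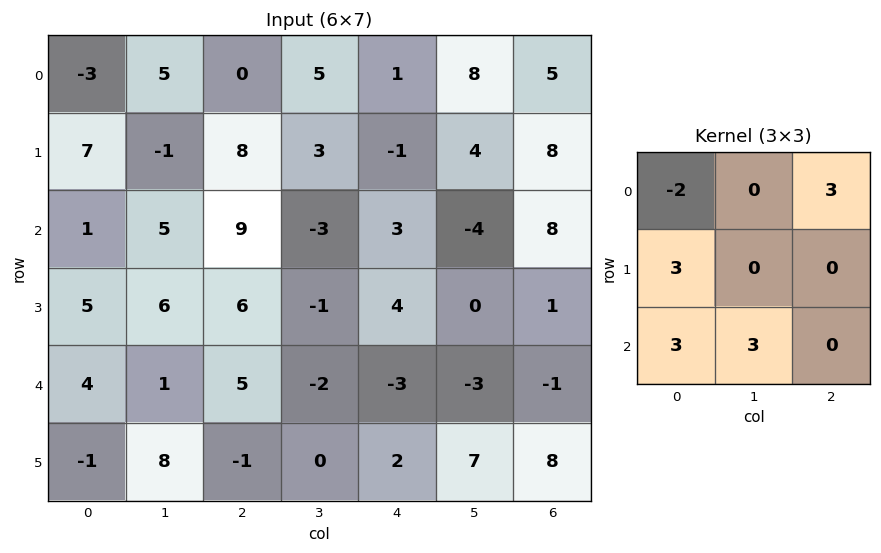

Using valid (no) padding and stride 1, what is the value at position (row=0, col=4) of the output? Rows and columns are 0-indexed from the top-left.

The receptive field on the input at this output position is [1 8 5 / -1 4 8 / 3 -4 8]. Elementwise product with the kernel and sum: 1·-2 + 5·3 + -1·3 + 3·3 + -4·3.

7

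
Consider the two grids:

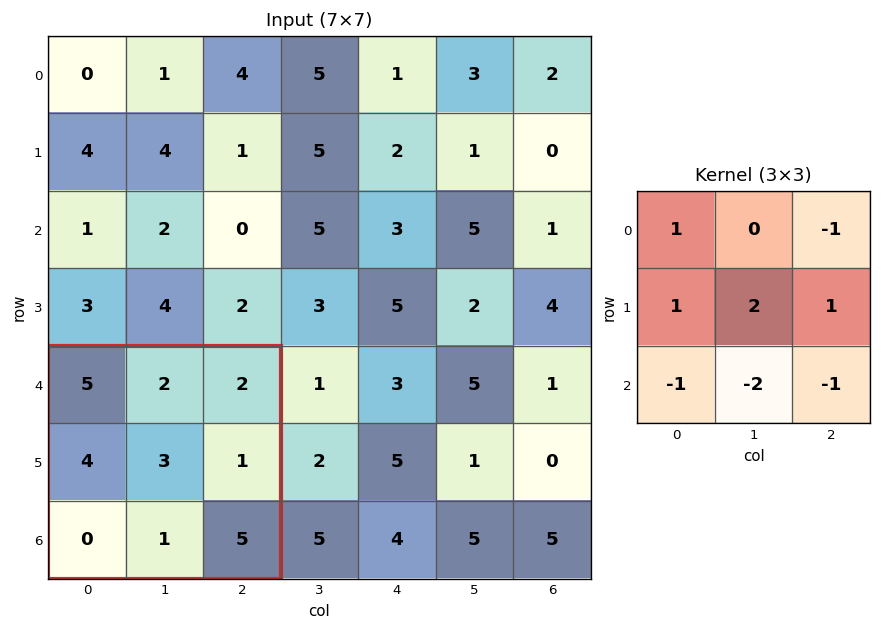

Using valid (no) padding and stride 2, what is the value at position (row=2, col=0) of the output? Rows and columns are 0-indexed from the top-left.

The receptive field on the input at this output position is [5 2 2 / 4 3 1 / 0 1 5]. Elementwise product with the kernel and sum: 5·1 + 2·-1 + 4·1 + 3·2 + 1·1 + 0·-1 + 1·-2 + 5·-1.

7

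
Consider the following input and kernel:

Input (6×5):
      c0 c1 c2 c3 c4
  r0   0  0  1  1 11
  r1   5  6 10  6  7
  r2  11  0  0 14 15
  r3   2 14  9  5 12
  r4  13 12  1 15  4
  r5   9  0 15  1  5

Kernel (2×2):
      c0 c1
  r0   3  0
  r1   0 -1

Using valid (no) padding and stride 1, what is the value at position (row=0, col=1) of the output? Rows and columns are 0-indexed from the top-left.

-10

The receptive field on the input at this output position is [0 1 / 6 10]. Elementwise product with the kernel and sum: 0·3 + 10·-1.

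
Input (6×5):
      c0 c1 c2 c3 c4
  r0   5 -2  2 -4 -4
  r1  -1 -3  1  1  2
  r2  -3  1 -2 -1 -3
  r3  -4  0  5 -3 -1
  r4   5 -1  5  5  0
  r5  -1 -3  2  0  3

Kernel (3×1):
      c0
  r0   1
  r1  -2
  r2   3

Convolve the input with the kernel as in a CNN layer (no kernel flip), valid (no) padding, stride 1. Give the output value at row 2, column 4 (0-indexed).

The receptive field on the input at this output position is [-3 / -1 / 0]. Elementwise product with the kernel and sum: -3·1 + -1·-2 + 0·3.

-1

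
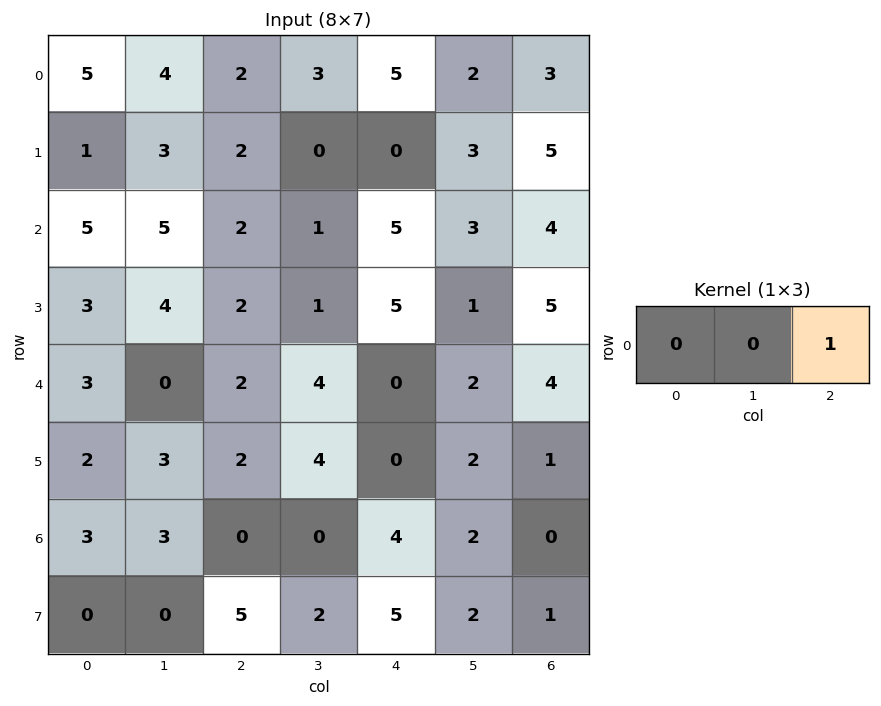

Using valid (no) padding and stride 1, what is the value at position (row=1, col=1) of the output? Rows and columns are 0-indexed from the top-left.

The receptive field on the input at this output position is [3 2 0]. Elementwise product with the kernel and sum: 0·1.

0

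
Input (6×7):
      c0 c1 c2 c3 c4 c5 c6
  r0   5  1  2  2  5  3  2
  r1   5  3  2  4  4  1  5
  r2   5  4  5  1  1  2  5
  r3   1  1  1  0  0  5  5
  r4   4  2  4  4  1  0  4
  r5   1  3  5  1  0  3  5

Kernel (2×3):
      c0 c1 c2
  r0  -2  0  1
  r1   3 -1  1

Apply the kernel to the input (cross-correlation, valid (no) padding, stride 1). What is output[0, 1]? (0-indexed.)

11

The receptive field on the input at this output position is [1 2 2 / 3 2 4]. Elementwise product with the kernel and sum: 1·-2 + 2·1 + 3·3 + 2·-1 + 4·1.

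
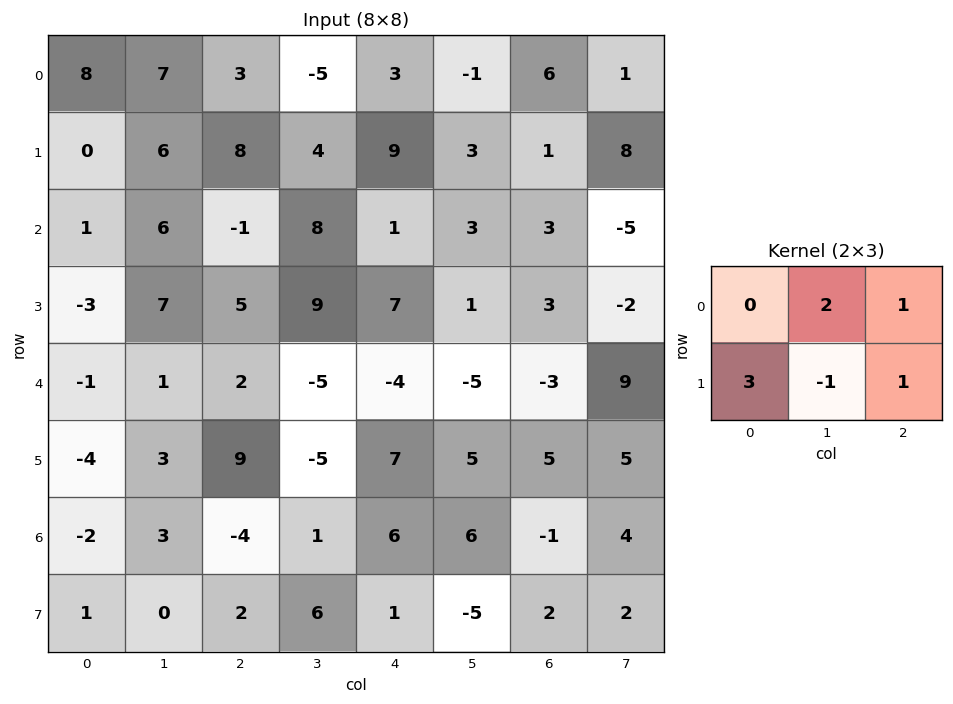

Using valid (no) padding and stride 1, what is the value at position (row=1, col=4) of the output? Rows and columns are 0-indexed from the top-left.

The receptive field on the input at this output position is [9 3 1 / 1 3 3]. Elementwise product with the kernel and sum: 3·2 + 1·1 + 1·3 + 3·-1 + 3·1.

10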